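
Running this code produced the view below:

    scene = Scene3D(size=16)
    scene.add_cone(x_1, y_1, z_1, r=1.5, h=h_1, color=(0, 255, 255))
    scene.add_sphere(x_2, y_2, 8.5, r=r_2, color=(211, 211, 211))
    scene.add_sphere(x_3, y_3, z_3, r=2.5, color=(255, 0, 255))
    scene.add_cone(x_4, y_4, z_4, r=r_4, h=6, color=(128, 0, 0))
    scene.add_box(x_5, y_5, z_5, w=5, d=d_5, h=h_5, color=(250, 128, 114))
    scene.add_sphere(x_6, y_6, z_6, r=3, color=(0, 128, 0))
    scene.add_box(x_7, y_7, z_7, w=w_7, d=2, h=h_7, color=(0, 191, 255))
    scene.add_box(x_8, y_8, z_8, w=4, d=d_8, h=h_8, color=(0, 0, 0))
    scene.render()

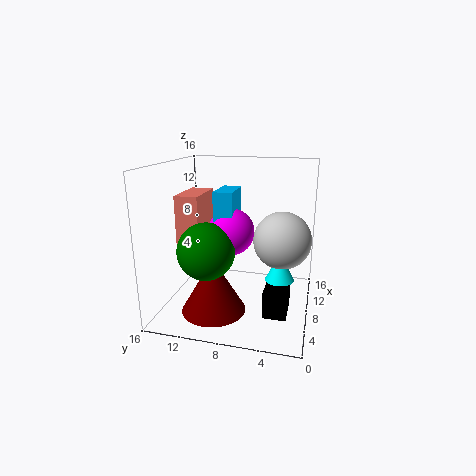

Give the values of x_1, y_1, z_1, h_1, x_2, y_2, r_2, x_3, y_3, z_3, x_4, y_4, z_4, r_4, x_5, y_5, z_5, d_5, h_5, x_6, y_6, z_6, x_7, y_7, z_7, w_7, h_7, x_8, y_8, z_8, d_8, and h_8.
x_1 = 6; y_1 = 3; z_1 = 4.5; h_1 = 3; x_2 = 7; y_2 = 3; r_2 = 3; x_3 = 7; y_3 = 8.5; z_3 = 9; x_4 = 5; y_4 = 10; z_4 = 0.5; r_4 = 3.5; x_5 = 5; y_5 = 11.5; z_5 = 7; d_5 = 2.5; h_5 = 6; x_6 = 4.5; y_6 = 10.5; z_6 = 7.5; x_7 = 5.5; y_7 = 8; z_7 = 10; w_7 = 4; h_7 = 3.5; x_8 = 4.5; y_8 = 2; z_8 = 0.5; d_8 = 2.5; h_8 = 3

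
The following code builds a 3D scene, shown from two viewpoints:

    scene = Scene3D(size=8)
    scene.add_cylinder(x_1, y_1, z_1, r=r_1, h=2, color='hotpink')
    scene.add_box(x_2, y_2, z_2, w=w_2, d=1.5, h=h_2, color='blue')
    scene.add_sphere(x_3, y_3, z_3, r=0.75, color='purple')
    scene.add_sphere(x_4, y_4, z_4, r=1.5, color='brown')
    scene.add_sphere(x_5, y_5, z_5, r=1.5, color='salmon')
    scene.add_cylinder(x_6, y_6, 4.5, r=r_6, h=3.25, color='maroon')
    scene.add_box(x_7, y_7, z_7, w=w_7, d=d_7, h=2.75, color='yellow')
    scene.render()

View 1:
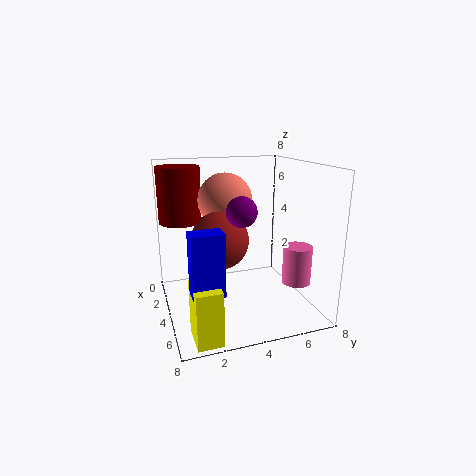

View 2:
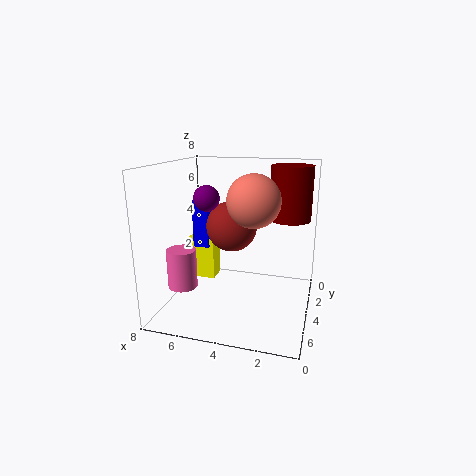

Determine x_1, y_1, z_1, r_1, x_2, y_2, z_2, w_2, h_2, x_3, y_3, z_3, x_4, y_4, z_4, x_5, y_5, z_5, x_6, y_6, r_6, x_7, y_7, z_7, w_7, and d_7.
x_1 = 6.25
y_1 = 6.5
z_1 = 2
r_1 = 0.75
x_2 = 6.5
y_2 = 0.75
z_2 = 2.5
w_2 = 1
h_2 = 3
x_3 = 6
y_3 = 3.5
z_3 = 6
x_4 = 4.75
y_4 = 2.75
z_4 = 4.25
x_5 = 3.25
y_5 = 3.5
z_5 = 6
x_6 = 1.5
y_6 = 1.25
r_6 = 1.25
x_7 = 6.25
y_7 = 0.75
z_7 = 0.25
w_7 = 1.75
d_7 = 1.25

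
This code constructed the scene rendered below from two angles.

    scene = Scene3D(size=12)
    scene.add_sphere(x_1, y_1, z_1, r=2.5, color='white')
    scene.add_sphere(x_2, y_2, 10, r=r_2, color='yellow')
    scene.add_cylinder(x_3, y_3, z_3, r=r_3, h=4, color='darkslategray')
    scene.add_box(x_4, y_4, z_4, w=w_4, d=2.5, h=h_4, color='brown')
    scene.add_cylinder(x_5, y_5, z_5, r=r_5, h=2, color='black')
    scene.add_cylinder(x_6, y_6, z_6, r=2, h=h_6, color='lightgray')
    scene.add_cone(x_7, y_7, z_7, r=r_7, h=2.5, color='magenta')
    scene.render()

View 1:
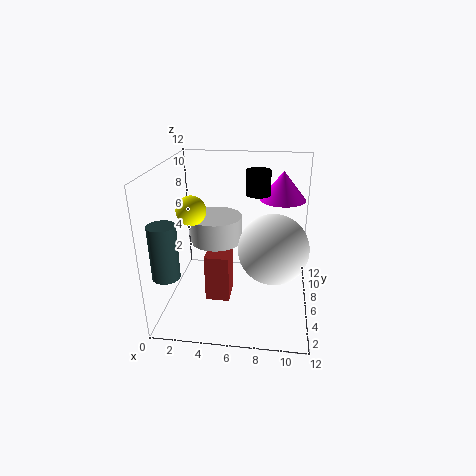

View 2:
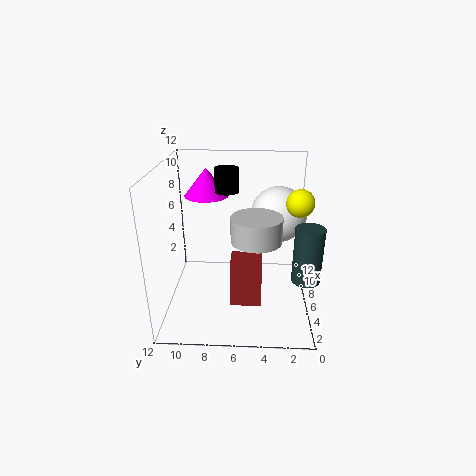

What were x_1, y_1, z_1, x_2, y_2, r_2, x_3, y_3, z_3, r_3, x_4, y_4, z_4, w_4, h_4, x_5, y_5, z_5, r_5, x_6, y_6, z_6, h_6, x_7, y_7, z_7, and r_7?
x_1 = 9
y_1 = 2.5
z_1 = 7
x_2 = 3.5
y_2 = 1.5
r_2 = 1
x_3 = 1.5
y_3 = 1
z_3 = 5
r_3 = 1
x_4 = 3.5
y_4 = 4
z_4 = 1
w_4 = 2
h_4 = 4
x_5 = 7.5
y_5 = 7
z_5 = 9.5
r_5 = 1
x_6 = 4.5
y_6 = 4.5
z_6 = 6.5
h_6 = 2
x_7 = 9.5
y_7 = 9
z_7 = 8.5
r_7 = 2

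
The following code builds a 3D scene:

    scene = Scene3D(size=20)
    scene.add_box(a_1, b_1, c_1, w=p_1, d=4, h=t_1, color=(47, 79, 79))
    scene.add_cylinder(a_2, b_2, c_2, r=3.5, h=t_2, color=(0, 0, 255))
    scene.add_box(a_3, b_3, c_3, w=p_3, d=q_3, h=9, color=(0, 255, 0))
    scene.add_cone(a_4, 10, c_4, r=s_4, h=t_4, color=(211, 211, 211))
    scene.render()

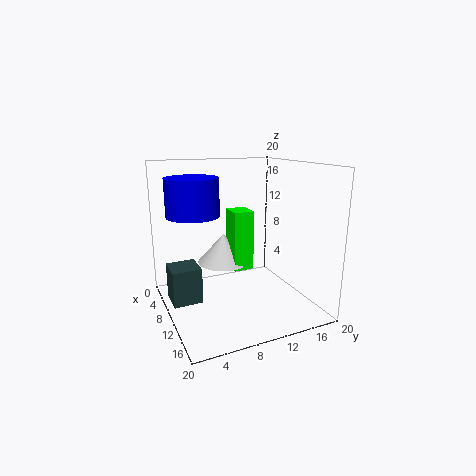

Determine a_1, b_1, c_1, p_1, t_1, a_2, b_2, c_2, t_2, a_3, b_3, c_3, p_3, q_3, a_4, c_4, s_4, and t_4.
a_1 = 6.5
b_1 = 0.5
c_1 = 1.5
p_1 = 4
t_1 = 5
a_2 = 9
b_2 = 4
c_2 = 13.5
t_2 = 5
a_3 = 4.5
b_3 = 10.5
c_3 = 4
p_3 = 3.5
q_3 = 3
a_4 = 4.5
c_4 = 4.5
s_4 = 4
t_4 = 4.5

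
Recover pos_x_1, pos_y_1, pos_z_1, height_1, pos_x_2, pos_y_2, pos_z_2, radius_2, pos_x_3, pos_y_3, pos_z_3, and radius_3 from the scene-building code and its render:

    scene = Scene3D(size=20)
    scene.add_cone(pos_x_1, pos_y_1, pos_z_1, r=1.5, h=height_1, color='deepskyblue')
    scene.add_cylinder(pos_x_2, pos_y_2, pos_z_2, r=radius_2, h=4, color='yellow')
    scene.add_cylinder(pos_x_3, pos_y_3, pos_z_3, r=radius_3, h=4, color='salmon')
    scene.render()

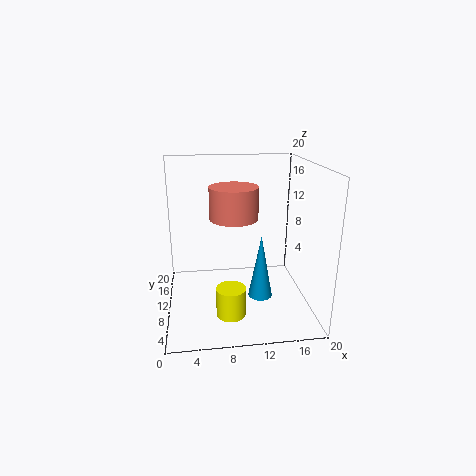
pos_x_1 = 12; pos_y_1 = 4; pos_z_1 = 4.5; height_1 = 8; pos_x_2 = 8.5; pos_y_2 = 6; pos_z_2 = 0.5; radius_2 = 2; pos_x_3 = 9; pos_y_3 = 6.5; pos_z_3 = 14; radius_3 = 3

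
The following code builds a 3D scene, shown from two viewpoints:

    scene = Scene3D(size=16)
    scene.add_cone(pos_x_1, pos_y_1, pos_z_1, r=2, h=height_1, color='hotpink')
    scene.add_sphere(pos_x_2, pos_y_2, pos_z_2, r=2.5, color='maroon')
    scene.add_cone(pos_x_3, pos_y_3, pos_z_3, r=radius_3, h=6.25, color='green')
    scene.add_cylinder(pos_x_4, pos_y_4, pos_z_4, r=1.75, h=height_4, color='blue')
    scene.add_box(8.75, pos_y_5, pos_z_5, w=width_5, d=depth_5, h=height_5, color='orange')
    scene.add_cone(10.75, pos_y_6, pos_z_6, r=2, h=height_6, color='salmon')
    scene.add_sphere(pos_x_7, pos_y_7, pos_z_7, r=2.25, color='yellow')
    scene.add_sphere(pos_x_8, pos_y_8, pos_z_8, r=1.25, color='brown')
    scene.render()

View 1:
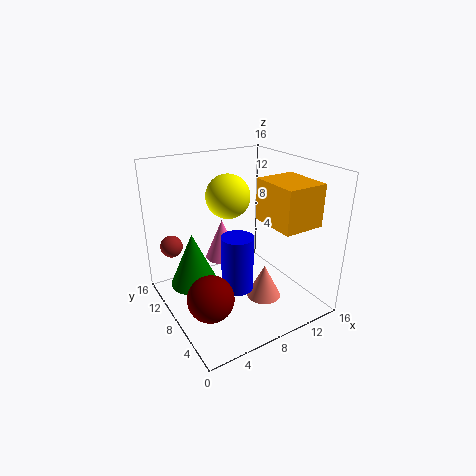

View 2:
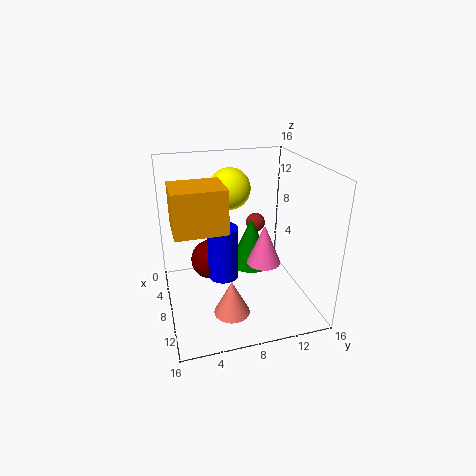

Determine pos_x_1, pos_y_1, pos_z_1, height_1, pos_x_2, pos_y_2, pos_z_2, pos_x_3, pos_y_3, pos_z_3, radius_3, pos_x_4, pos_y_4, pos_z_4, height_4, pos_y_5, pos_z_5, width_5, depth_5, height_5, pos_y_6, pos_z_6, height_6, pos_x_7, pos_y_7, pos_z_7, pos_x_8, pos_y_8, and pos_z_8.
pos_x_1 = 7.75; pos_y_1 = 11.25; pos_z_1 = 4.25; height_1 = 4.75; pos_x_2 = 3.25; pos_y_2 = 5.75; pos_z_2 = 3; pos_x_3 = 3.75; pos_y_3 = 11; pos_z_3 = 2; radius_3 = 2.75; pos_x_4 = 7; pos_y_4 = 6.5; pos_z_4 = 2.75; height_4 = 6.25; pos_y_5 = 0.75; pos_z_5 = 11; width_5 = 4.25; depth_5 = 5; height_5 = 4.25; pos_y_6 = 6.5; pos_z_6 = 0.25; height_6 = 4; pos_x_7 = 6.5; pos_y_7 = 7.5; pos_z_7 = 13.25; pos_x_8 = 1.75; pos_y_8 = 12.25; pos_z_8 = 6.75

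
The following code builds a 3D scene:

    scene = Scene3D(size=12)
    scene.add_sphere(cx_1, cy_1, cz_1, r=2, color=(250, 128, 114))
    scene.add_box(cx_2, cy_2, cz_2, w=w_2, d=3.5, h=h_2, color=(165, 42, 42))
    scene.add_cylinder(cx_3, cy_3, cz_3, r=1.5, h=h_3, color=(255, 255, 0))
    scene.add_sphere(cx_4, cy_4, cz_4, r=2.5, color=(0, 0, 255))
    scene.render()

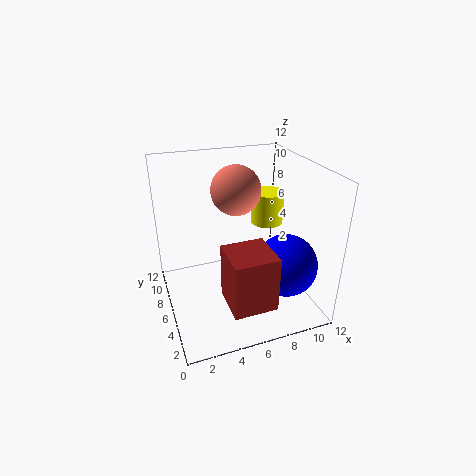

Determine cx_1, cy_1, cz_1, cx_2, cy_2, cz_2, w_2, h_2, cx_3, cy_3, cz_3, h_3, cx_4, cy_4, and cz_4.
cx_1 = 6, cy_1 = 6.5, cz_1 = 10, cx_2 = 4, cy_2 = 1, cz_2 = 2, w_2 = 3.5, h_2 = 4.5, cx_3 = 10, cy_3 = 9, cz_3 = 5.5, h_3 = 3, cx_4 = 9, cy_4 = 3, cz_4 = 4.5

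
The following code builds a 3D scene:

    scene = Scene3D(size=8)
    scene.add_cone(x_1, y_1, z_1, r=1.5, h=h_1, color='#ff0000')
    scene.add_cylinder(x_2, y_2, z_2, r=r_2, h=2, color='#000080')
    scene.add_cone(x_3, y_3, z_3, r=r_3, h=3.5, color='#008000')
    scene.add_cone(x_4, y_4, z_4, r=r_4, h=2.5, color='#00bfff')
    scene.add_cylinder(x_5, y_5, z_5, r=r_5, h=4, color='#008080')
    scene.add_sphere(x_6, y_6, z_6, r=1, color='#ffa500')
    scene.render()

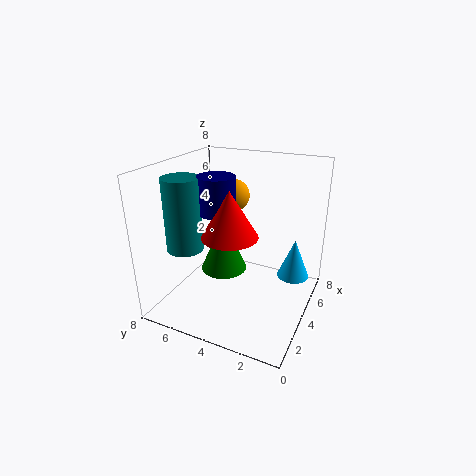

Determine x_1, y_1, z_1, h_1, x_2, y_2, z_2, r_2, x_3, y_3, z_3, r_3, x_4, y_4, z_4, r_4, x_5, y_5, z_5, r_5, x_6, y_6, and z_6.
x_1 = 3; y_1 = 4; z_1 = 4.5; h_1 = 2.5; x_2 = 3.5; y_2 = 5; z_2 = 5.5; r_2 = 1; x_3 = 6; y_3 = 6; z_3 = 0.5; r_3 = 1.5; x_4 = 7; y_4 = 1.5; z_4 = 0.5; r_4 = 1; x_5 = 2.5; y_5 = 6.5; z_5 = 3.5; r_5 = 1; x_6 = 6.5; y_6 = 5.5; z_6 = 5.5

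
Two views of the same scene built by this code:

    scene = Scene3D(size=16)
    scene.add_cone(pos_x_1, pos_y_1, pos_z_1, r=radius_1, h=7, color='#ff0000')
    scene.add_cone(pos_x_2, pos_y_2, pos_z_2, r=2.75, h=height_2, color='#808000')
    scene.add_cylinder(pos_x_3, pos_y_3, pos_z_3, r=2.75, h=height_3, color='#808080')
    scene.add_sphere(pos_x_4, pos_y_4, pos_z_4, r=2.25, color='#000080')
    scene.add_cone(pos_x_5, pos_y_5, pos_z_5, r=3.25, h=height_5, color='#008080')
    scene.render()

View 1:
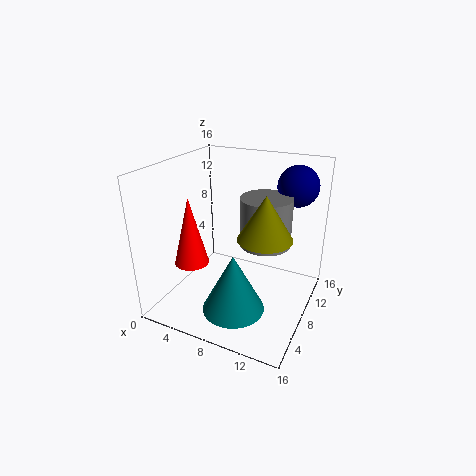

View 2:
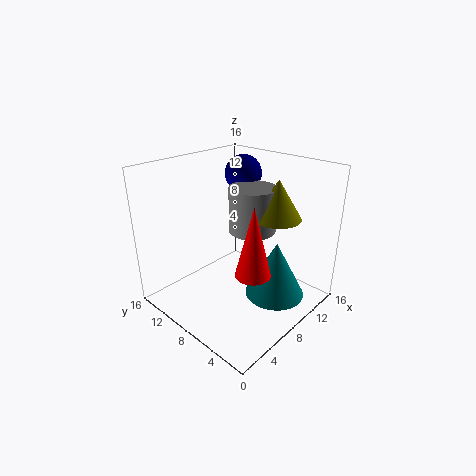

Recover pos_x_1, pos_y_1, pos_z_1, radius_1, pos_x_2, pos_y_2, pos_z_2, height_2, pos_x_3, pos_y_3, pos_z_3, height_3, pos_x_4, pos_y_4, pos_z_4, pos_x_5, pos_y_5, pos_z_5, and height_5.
pos_x_1 = 5
pos_y_1 = 3.25
pos_z_1 = 6.75
radius_1 = 1.75
pos_x_2 = 12
pos_y_2 = 5.75
pos_z_2 = 9.75
height_2 = 4.5
pos_x_3 = 11
pos_y_3 = 8.5
pos_z_3 = 7.75
height_3 = 5.25
pos_x_4 = 13.25
pos_y_4 = 12
pos_z_4 = 13.5
pos_x_5 = 9.5
pos_y_5 = 3.75
pos_z_5 = 2
height_5 = 6.25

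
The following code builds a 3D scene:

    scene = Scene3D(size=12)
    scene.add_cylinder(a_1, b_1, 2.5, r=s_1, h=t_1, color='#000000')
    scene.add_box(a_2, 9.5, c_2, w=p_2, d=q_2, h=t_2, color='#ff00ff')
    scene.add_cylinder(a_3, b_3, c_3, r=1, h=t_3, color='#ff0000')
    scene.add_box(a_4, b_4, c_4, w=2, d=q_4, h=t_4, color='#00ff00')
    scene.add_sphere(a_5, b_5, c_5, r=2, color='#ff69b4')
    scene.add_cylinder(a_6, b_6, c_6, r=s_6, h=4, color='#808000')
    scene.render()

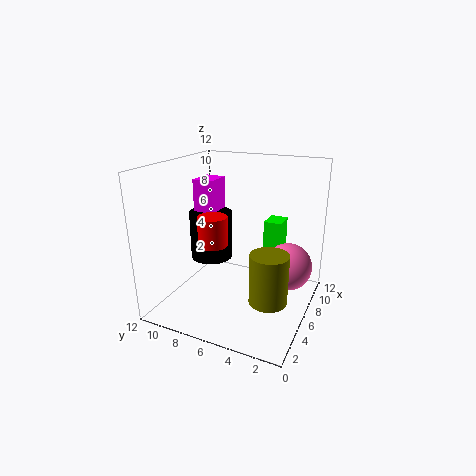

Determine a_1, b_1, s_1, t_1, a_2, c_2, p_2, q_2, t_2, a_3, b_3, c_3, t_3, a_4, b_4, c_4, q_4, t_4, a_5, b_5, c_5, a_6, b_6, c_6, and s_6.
a_1 = 8.5
b_1 = 10
s_1 = 2
t_1 = 4.5
a_2 = 8
c_2 = 5
p_2 = 2.5
q_2 = 2
t_2 = 5
a_3 = 1
b_3 = 5.5
c_3 = 7.5
t_3 = 2
a_4 = 8
b_4 = 3
c_4 = 3.5
q_4 = 1.5
t_4 = 3.5
a_5 = 7.5
b_5 = 2
c_5 = 3.5
a_6 = 4
b_6 = 2.5
c_6 = 2
s_6 = 1.5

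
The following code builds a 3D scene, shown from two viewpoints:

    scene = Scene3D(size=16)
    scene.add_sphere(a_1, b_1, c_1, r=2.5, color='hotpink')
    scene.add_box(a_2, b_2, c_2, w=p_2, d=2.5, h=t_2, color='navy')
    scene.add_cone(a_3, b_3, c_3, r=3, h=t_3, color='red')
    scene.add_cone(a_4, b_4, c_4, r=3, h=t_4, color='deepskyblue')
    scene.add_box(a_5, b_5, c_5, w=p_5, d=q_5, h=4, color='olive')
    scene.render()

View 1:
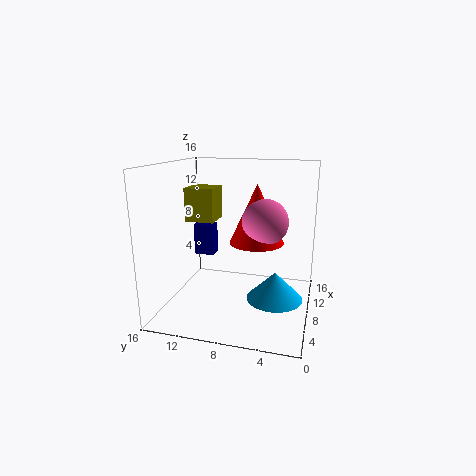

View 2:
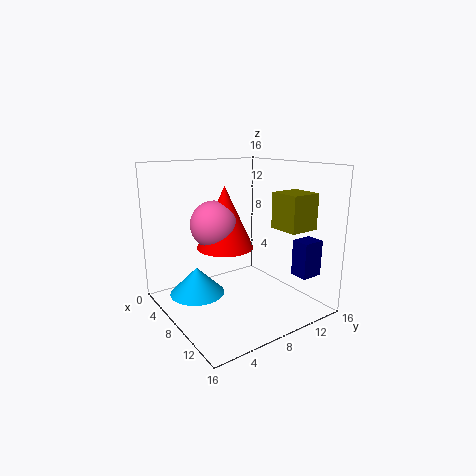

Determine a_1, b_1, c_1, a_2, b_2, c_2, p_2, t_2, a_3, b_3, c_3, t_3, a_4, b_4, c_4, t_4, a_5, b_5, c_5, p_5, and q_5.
a_1 = 8
b_1 = 5
c_1 = 10
a_2 = 12
b_2 = 12.5
c_2 = 4
p_2 = 2
t_2 = 4
a_3 = 8.5
b_3 = 6
c_3 = 7.5
t_3 = 6.5
a_4 = 6.5
b_4 = 3.5
c_4 = 2
t_4 = 3
a_5 = 9.5
b_5 = 11.5
c_5 = 9
p_5 = 3.5
q_5 = 3.5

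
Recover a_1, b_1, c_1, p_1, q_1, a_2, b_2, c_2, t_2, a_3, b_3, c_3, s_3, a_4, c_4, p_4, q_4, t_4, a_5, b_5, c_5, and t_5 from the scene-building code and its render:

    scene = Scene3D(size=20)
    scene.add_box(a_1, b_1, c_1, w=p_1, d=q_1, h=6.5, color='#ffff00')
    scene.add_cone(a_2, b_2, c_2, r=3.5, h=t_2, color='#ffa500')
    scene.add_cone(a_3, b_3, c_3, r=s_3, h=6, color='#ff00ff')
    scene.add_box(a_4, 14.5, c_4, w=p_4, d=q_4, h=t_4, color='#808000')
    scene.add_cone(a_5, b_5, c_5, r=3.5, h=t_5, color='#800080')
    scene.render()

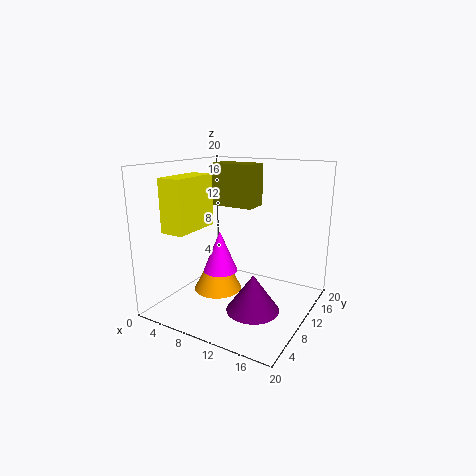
a_1 = 5; b_1 = 0.5; c_1 = 12.5; p_1 = 3; q_1 = 6.5; a_2 = 6.5; b_2 = 10; c_2 = 1.5; t_2 = 7; a_3 = 7; b_3 = 10; c_3 = 4.5; s_3 = 2.5; a_4 = 2.5; c_4 = 13; p_4 = 7; q_4 = 4; t_4 = 6.5; a_5 = 14; b_5 = 7; c_5 = 1.5; t_5 = 5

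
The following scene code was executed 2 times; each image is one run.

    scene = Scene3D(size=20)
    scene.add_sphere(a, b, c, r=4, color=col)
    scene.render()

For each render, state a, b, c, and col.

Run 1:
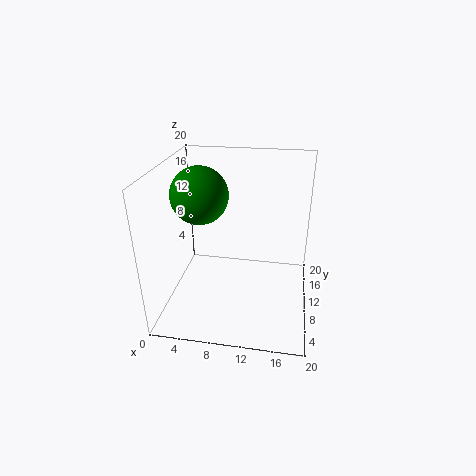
a = 4.5; b = 11; c = 15.5; col = 'green'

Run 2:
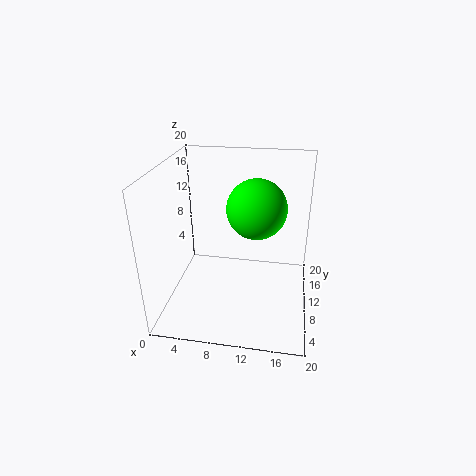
a = 12.5; b = 10; c = 14.5; col = 'lime'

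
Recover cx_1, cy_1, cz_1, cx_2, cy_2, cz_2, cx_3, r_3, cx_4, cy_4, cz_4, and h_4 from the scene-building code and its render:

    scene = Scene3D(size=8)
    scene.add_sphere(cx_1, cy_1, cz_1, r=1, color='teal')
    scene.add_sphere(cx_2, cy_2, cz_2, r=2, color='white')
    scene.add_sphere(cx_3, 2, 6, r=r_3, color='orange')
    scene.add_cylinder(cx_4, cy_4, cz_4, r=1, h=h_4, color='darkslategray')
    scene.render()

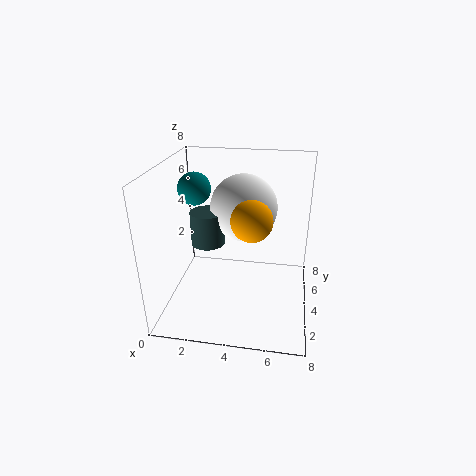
cx_1 = 1
cy_1 = 6
cz_1 = 6
cx_2 = 4
cy_2 = 6
cz_2 = 5
cx_3 = 5
r_3 = 1
cx_4 = 2
cy_4 = 5
cz_4 = 3
h_4 = 2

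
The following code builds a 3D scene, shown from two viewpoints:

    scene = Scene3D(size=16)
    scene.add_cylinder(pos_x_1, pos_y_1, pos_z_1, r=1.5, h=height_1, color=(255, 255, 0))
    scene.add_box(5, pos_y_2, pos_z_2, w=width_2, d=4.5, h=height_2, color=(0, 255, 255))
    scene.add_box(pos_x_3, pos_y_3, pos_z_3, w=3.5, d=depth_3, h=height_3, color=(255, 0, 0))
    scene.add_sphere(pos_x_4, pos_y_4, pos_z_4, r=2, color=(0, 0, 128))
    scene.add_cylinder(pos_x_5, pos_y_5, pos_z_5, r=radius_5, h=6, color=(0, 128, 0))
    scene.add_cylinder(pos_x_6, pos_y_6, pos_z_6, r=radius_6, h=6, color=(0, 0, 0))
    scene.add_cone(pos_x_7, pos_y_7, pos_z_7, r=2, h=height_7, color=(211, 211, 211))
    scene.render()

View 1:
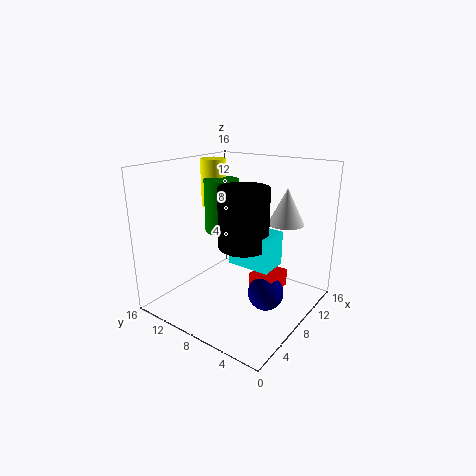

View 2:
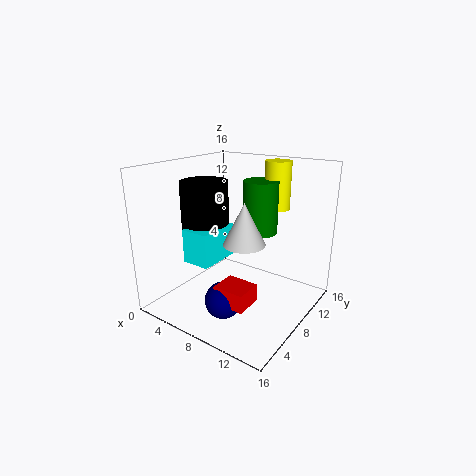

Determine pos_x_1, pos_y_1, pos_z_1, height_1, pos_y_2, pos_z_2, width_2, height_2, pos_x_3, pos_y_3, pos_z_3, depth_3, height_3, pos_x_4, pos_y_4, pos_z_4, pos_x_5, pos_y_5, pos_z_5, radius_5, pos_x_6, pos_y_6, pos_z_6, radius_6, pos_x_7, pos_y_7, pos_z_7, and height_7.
pos_x_1 = 10; pos_y_1 = 13; pos_z_1 = 10.5; height_1 = 5.5; pos_y_2 = 2.5; pos_z_2 = 6.5; width_2 = 3; height_2 = 3.5; pos_x_3 = 8; pos_y_3 = 3.5; pos_z_3 = 2; depth_3 = 3; height_3 = 2; pos_x_4 = 8.5; pos_y_4 = 4.5; pos_z_4 = 2; pos_x_5 = 9; pos_y_5 = 11; pos_z_5 = 8; radius_5 = 2; pos_x_6 = 5.5; pos_y_6 = 5.5; pos_z_6 = 8.5; radius_6 = 2.5; pos_x_7 = 11.5; pos_y_7 = 4; pos_z_7 = 9.5; height_7 = 4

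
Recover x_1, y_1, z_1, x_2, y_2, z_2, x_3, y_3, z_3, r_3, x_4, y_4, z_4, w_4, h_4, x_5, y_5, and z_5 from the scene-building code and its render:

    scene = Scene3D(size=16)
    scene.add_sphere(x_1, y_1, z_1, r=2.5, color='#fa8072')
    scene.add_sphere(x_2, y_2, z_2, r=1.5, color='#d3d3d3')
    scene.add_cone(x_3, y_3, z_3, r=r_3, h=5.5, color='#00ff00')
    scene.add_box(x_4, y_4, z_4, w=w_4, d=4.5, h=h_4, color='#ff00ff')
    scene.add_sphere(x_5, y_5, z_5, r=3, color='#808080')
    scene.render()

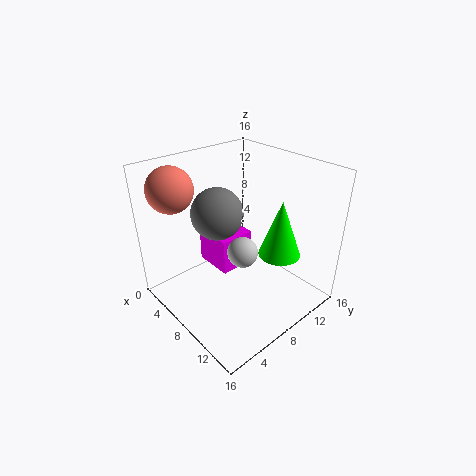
x_1 = 3
y_1 = 3
z_1 = 13.5
x_2 = 11.5
y_2 = 5.5
z_2 = 9
x_3 = 14
y_3 = 8
z_3 = 9
r_3 = 2
x_4 = 0.5
y_4 = 8
z_4 = 1.5
w_4 = 5
h_4 = 4.5
x_5 = 5
y_5 = 7.5
z_5 = 10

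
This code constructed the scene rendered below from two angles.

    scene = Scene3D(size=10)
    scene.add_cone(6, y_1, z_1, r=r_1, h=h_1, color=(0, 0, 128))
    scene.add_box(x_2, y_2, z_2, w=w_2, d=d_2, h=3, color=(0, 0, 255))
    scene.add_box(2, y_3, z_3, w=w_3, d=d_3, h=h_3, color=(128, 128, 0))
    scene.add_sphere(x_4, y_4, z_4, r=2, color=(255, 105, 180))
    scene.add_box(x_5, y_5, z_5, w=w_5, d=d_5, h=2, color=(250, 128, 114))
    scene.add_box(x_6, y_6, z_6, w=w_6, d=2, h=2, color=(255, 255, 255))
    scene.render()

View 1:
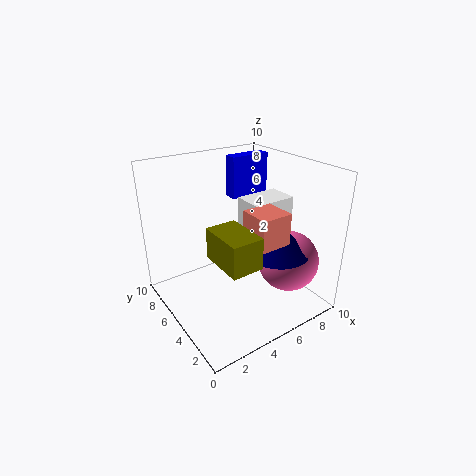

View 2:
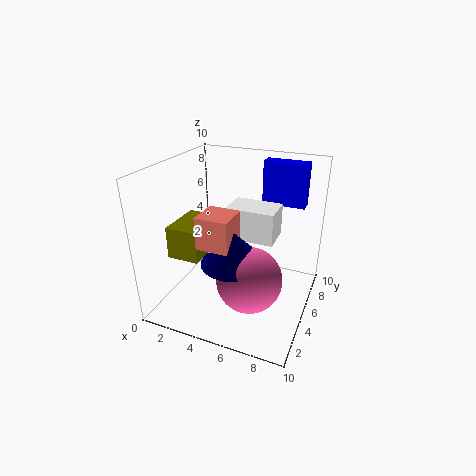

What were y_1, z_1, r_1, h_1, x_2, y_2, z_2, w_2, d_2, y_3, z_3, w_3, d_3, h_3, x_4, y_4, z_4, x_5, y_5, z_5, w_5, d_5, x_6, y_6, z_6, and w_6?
y_1 = 2
z_1 = 5
r_1 = 2
h_1 = 2
x_2 = 6
y_2 = 7
z_2 = 7
w_2 = 3
d_2 = 1
y_3 = 1
z_3 = 5
w_3 = 2
d_3 = 3
h_3 = 2
x_4 = 7
y_4 = 2
z_4 = 4
x_5 = 4
y_5 = 1
z_5 = 6
w_5 = 2
d_5 = 2
x_6 = 5
y_6 = 3
z_6 = 6
w_6 = 3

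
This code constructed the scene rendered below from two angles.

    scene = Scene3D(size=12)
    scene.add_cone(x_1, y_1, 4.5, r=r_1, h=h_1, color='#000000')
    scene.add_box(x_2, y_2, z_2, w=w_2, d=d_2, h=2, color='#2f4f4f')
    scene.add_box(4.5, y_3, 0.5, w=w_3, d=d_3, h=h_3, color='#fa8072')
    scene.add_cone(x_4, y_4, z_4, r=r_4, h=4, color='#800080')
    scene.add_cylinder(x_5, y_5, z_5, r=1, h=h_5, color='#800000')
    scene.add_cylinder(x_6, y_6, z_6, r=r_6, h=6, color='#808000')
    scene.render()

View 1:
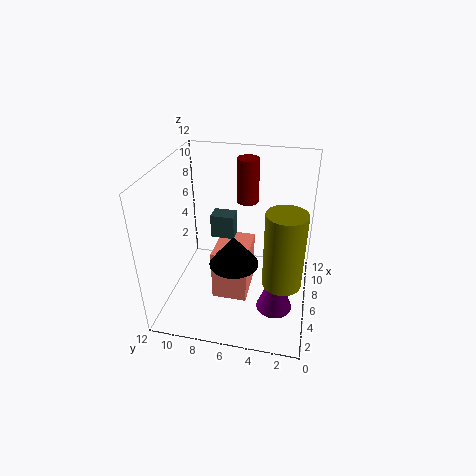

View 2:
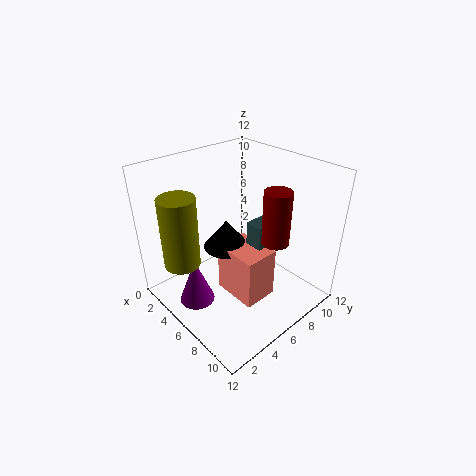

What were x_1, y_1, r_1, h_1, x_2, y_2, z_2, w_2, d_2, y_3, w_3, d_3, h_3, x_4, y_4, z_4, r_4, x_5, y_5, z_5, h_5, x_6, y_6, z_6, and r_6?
x_1 = 4.5; y_1 = 6; r_1 = 2; h_1 = 2.5; x_2 = 6.5; y_2 = 6.5; z_2 = 5.5; w_2 = 1.5; d_2 = 2; y_3 = 5; w_3 = 4; d_3 = 3; h_3 = 4.5; x_4 = 4.5; y_4 = 2.5; z_4 = 0.5; r_4 = 1.5; x_5 = 10; y_5 = 6; z_5 = 7.5; h_5 = 4; x_6 = 3.5; y_6 = 2; z_6 = 4; r_6 = 1.5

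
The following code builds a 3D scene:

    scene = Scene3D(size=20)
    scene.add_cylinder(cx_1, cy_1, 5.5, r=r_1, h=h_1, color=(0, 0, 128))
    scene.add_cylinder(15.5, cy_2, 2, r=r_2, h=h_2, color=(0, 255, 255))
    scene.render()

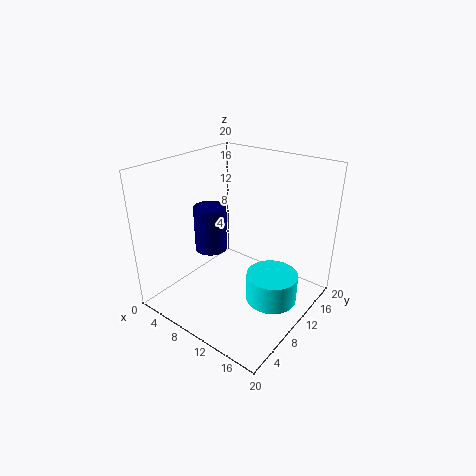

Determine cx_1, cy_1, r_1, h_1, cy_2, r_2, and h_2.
cx_1 = 3.5, cy_1 = 11.5, r_1 = 2.5, h_1 = 7, cy_2 = 10.5, r_2 = 3.5, h_2 = 4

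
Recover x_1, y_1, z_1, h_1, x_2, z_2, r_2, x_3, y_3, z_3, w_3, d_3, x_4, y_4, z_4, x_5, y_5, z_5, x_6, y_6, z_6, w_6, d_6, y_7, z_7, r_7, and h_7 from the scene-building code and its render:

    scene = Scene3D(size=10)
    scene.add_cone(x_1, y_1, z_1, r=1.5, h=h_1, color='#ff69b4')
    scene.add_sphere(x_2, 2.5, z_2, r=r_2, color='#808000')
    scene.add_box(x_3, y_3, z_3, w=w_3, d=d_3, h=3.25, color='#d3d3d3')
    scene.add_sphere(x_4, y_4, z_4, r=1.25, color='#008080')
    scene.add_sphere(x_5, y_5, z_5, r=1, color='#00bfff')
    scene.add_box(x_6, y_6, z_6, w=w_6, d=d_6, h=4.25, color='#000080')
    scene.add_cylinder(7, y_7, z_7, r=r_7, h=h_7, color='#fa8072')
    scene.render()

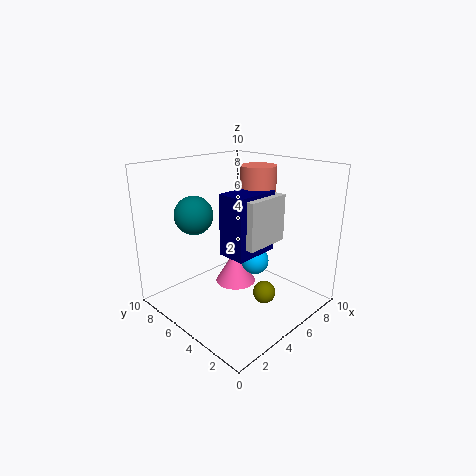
x_1 = 5.75; y_1 = 6; z_1 = 1; h_1 = 2.5; x_2 = 5; z_2 = 1.75; r_2 = 0.75; x_3 = 4.25; y_3 = 3; z_3 = 4.75; w_3 = 3.25; d_3 = 2.25; x_4 = 2.25; y_4 = 6.25; z_4 = 7; x_5 = 6.25; y_5 = 4.5; z_5 = 3; x_6 = 3.75; y_6 = 3.5; z_6 = 4; w_6 = 3.25; d_6 = 2; y_7 = 5; z_7 = 4.75; r_7 = 1.25; h_7 = 5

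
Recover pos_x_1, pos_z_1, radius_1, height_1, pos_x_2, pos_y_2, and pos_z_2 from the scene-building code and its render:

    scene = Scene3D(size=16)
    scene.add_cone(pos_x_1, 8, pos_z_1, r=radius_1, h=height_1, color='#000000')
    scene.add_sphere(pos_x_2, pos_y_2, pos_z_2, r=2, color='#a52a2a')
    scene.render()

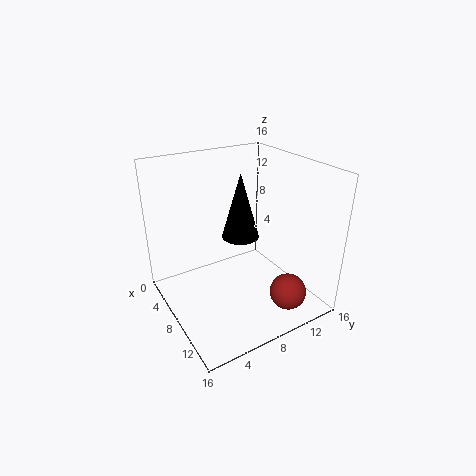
pos_x_1 = 8.5
pos_z_1 = 8.5
radius_1 = 2
height_1 = 7
pos_x_2 = 13
pos_y_2 = 11.5
pos_z_2 = 2.5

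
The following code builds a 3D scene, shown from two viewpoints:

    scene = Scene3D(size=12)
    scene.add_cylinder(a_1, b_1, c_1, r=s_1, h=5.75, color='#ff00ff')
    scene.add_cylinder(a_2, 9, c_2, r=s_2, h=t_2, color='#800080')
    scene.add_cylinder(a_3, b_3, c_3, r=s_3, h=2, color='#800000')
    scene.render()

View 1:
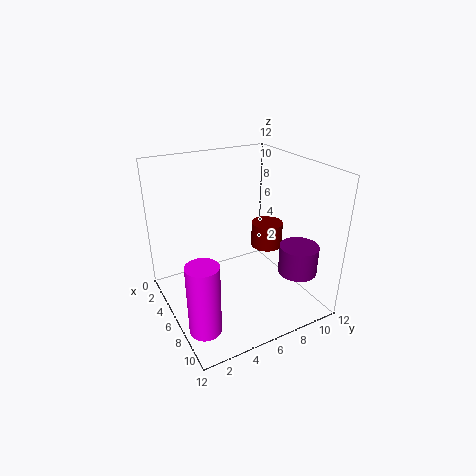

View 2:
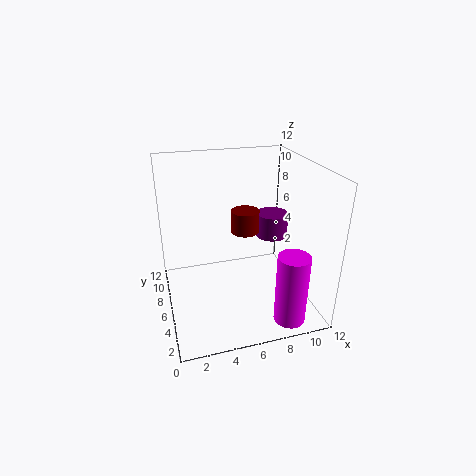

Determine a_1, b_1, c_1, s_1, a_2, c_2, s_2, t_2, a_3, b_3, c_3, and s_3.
a_1 = 9
b_1 = 1.5
c_1 = 0.5
s_1 = 1.25
a_2 = 10.25
c_2 = 4.25
s_2 = 1.5
t_2 = 2.25
a_3 = 7.25
b_3 = 8
c_3 = 5.5
s_3 = 1.25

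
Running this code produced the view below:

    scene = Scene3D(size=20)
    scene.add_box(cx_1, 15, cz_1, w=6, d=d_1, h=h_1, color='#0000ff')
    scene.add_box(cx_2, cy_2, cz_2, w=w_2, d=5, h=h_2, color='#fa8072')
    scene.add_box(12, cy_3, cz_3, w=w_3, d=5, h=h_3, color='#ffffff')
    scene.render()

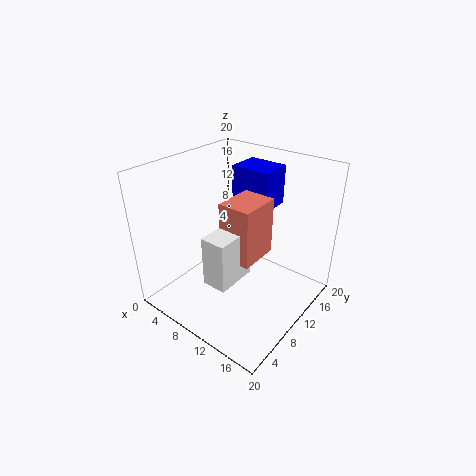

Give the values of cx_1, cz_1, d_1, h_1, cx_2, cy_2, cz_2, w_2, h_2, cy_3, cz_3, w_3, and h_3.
cx_1 = 5
cz_1 = 12
d_1 = 5
h_1 = 6
cx_2 = 12
cy_2 = 4
cz_2 = 11
w_2 = 4
h_2 = 7
cy_3 = 1
cz_3 = 9
w_3 = 3
h_3 = 6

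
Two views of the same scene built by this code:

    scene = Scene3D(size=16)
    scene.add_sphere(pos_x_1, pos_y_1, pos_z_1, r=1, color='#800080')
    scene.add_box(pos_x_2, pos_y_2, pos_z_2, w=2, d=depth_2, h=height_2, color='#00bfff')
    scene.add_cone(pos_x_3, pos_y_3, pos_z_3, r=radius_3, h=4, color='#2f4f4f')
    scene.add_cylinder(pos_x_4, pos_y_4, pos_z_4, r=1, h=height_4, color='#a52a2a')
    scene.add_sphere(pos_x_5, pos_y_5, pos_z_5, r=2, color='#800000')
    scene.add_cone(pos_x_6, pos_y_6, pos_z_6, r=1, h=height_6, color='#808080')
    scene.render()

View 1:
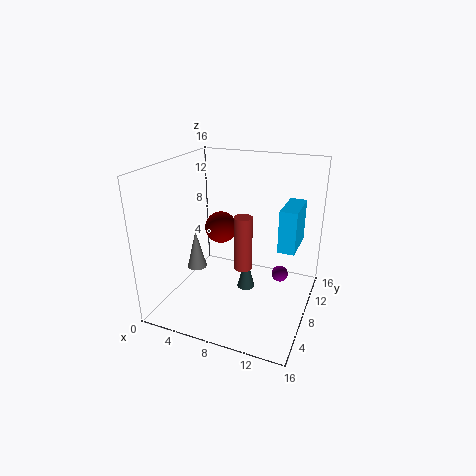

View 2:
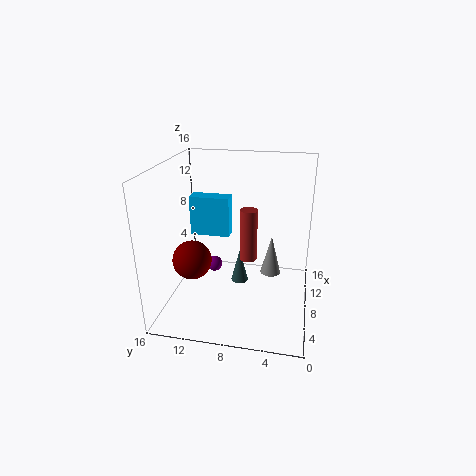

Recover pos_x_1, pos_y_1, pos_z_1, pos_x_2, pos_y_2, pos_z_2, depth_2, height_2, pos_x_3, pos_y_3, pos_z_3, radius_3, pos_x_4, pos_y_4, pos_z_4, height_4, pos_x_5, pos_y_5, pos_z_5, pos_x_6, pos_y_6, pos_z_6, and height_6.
pos_x_1 = 12, pos_y_1 = 12, pos_z_1 = 2, pos_x_2 = 12, pos_y_2 = 10, pos_z_2 = 6, depth_2 = 5, height_2 = 5, pos_x_3 = 9, pos_y_3 = 8, pos_z_3 = 2, radius_3 = 1, pos_x_4 = 9, pos_y_4 = 7, pos_z_4 = 5, height_4 = 6, pos_x_5 = 4, pos_y_5 = 12, pos_z_5 = 7, pos_x_6 = 5, pos_y_6 = 4, pos_z_6 = 6, height_6 = 4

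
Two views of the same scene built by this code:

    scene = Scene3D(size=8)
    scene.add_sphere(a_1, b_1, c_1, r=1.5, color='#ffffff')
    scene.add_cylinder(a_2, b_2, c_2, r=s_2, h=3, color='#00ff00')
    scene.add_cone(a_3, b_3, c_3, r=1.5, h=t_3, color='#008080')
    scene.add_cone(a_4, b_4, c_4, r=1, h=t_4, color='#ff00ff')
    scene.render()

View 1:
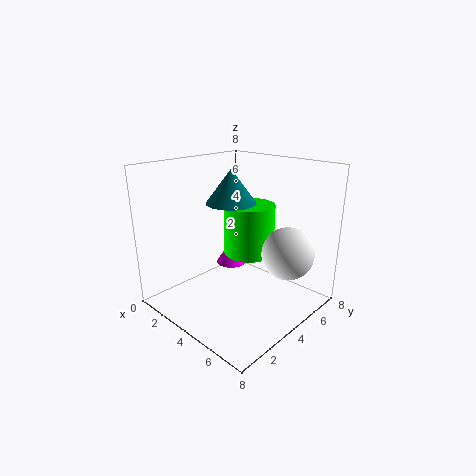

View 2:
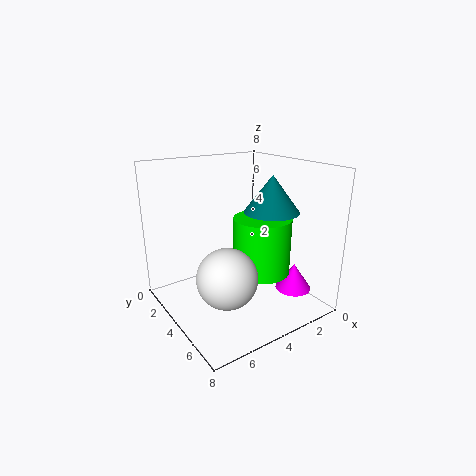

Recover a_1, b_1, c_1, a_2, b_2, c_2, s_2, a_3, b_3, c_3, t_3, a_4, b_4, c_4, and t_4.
a_1 = 6, b_1 = 6, c_1 = 3, a_2 = 3.5, b_2 = 5.5, c_2 = 2.5, s_2 = 1.5, a_3 = 2.5, b_3 = 5, c_3 = 5.5, t_3 = 2, a_4 = 1.5, b_4 = 6, c_4 = 1, t_4 = 1.5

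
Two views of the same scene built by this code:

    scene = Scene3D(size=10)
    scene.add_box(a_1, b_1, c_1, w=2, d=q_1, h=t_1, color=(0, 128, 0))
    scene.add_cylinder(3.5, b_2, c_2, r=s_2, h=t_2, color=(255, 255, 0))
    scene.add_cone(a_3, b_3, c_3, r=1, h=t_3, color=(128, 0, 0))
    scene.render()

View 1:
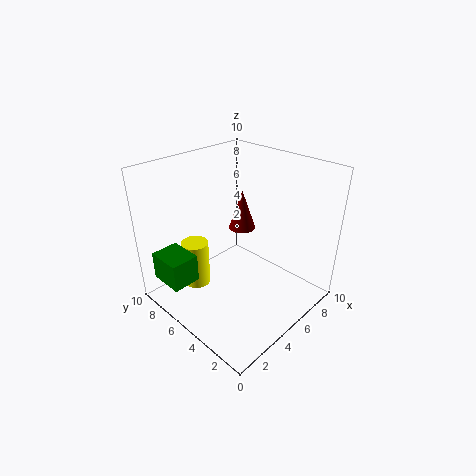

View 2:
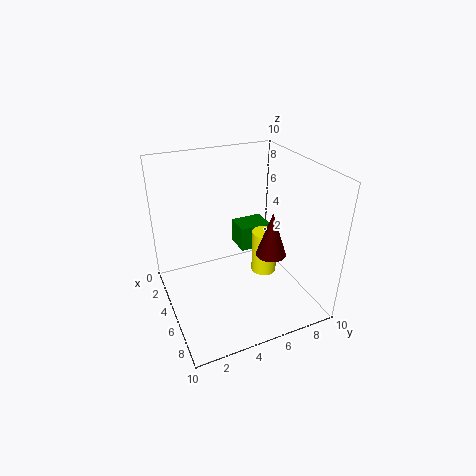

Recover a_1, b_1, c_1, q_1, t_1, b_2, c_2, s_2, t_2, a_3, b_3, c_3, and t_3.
a_1 = 0.5, b_1 = 6.5, c_1 = 2, q_1 = 2.5, t_1 = 2, b_2 = 8, c_2 = 0.5, s_2 = 1, t_2 = 3.5, a_3 = 7, b_3 = 6.5, c_3 = 4.5, t_3 = 3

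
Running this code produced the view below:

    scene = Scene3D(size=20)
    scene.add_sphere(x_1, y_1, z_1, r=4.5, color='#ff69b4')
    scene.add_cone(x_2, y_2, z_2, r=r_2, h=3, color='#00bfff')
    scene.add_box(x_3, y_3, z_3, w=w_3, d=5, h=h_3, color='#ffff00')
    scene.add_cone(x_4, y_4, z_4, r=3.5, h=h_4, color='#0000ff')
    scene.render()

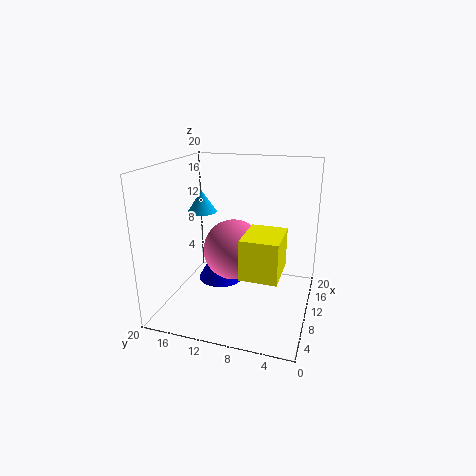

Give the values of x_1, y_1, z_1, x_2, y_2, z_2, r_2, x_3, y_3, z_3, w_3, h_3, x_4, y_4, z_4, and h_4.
x_1 = 12.5, y_1 = 11.5, z_1 = 7, x_2 = 9.5, y_2 = 15, z_2 = 13.5, r_2 = 2, x_3 = 5.5, y_3 = 3.5, z_3 = 6, w_3 = 6.5, h_3 = 5.5, x_4 = 13.5, y_4 = 14, z_4 = 1.5, h_4 = 6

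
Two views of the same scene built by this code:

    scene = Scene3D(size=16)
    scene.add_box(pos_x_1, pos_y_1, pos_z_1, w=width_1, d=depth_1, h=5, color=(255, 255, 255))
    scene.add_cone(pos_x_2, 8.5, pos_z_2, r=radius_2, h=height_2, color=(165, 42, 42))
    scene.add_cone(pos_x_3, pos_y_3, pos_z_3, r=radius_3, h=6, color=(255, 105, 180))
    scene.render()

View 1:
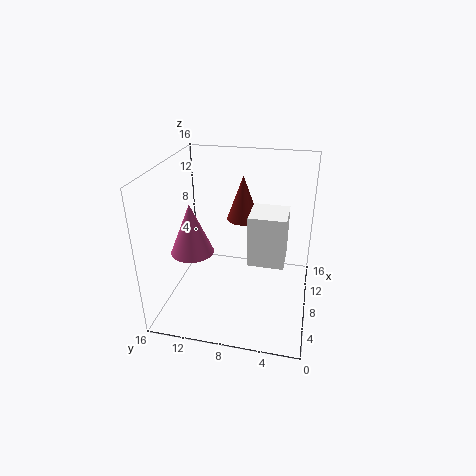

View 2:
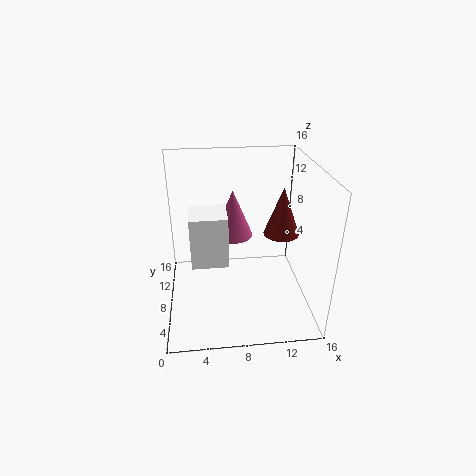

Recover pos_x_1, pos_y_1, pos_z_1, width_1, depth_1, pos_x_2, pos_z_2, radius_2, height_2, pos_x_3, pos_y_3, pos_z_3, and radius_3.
pos_x_1 = 3
pos_y_1 = 2.5
pos_z_1 = 8
width_1 = 3.5
depth_1 = 3.5
pos_x_2 = 13
pos_z_2 = 8
radius_2 = 2
height_2 = 5.5
pos_x_3 = 8
pos_y_3 = 13.5
pos_z_3 = 5.5
radius_3 = 2.5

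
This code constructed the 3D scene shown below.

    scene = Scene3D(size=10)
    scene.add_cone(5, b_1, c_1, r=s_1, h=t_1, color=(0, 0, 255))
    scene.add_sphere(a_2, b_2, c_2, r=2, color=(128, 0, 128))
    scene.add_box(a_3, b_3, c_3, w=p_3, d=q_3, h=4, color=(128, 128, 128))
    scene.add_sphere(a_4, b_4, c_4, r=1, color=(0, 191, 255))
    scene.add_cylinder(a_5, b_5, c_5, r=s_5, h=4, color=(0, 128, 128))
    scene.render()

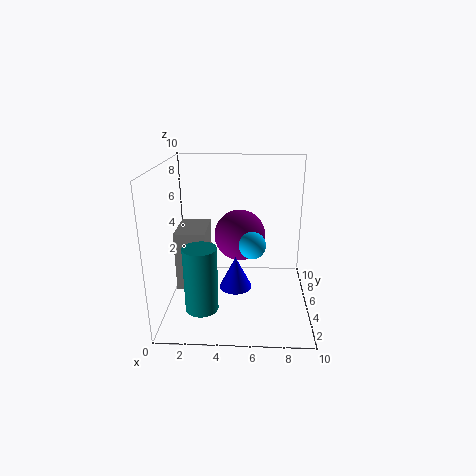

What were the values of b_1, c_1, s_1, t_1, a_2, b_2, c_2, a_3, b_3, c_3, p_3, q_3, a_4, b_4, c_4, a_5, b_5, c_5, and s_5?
b_1 = 2; c_1 = 3; s_1 = 1; t_1 = 2; a_2 = 5; b_2 = 8; c_2 = 4; a_3 = 1; b_3 = 3; c_3 = 2; p_3 = 2; q_3 = 3; a_4 = 6; b_4 = 6; c_4 = 4; a_5 = 3; b_5 = 1; c_5 = 2; s_5 = 1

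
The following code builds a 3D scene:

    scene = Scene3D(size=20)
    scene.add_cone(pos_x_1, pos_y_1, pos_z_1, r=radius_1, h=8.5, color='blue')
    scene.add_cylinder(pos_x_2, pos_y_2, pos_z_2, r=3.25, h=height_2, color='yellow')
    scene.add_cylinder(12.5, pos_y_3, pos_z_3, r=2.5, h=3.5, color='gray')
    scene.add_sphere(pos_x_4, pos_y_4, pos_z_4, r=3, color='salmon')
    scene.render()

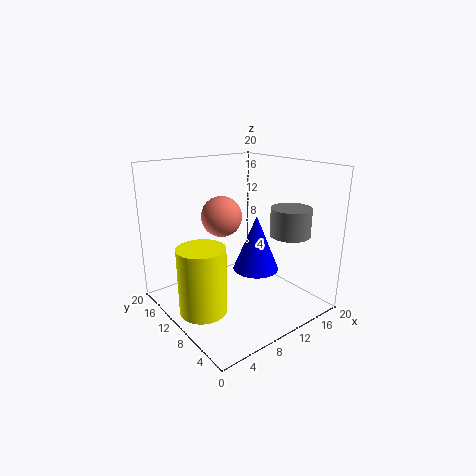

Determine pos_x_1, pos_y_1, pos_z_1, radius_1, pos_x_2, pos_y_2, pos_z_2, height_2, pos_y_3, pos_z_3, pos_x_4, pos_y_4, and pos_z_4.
pos_x_1 = 14.5
pos_y_1 = 11.25
pos_z_1 = 3.5
radius_1 = 3.5
pos_x_2 = 4
pos_y_2 = 10
pos_z_2 = 0.75
height_2 = 9.25
pos_y_3 = 2.75
pos_z_3 = 12
pos_x_4 = 10.25
pos_y_4 = 14.25
pos_z_4 = 12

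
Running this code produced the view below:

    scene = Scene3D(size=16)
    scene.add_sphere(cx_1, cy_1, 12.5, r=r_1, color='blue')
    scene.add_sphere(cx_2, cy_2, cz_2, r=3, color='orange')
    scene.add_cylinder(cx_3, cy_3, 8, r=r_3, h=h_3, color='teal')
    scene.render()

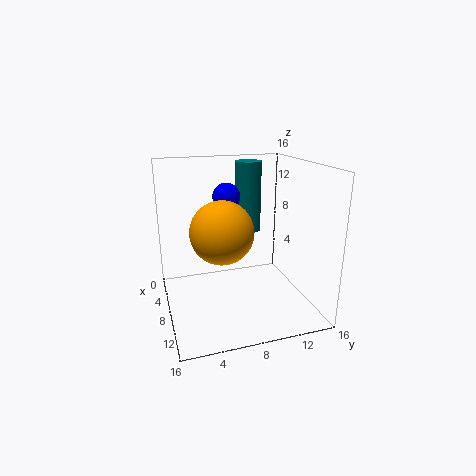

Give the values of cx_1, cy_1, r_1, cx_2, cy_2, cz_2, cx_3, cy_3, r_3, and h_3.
cx_1 = 7; cy_1 = 7; r_1 = 1.5; cx_2 = 12.5; cy_2 = 5; cz_2 = 10.5; cx_3 = 5.5; cy_3 = 10; r_3 = 1.5; h_3 = 8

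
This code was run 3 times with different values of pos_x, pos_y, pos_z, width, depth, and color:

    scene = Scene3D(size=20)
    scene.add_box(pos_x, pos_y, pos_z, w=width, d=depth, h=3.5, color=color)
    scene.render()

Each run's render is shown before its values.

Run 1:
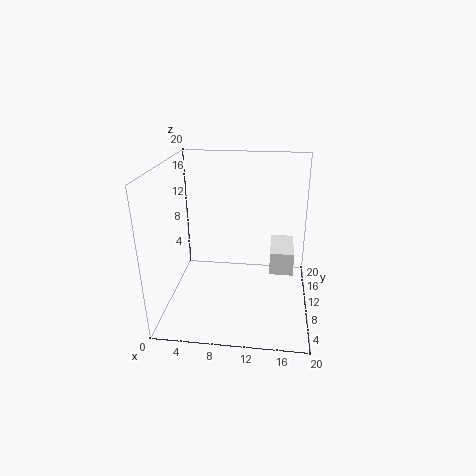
pos_x = 14.5, pos_y = 11.5, pos_z = 3.5, width = 3.5, depth = 6.5, color = 'white'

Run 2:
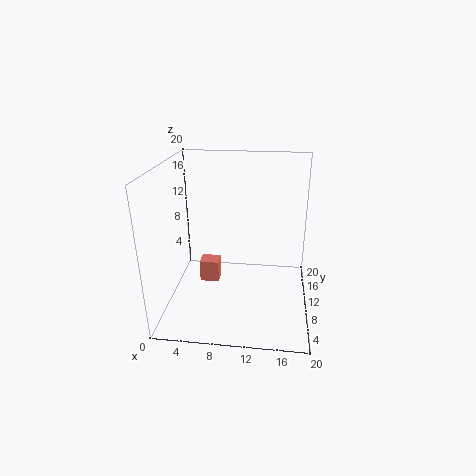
pos_x = 3.5, pos_y = 13, pos_z = 0.5, width = 3, depth = 2.5, color = 'salmon'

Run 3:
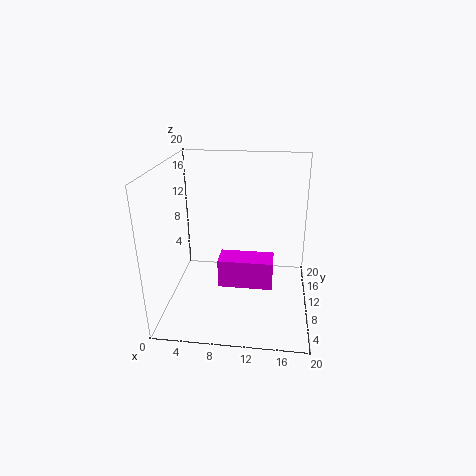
pos_x = 8.5, pos_y = 2.5, pos_z = 7, width = 6.5, depth = 3, color = 'magenta'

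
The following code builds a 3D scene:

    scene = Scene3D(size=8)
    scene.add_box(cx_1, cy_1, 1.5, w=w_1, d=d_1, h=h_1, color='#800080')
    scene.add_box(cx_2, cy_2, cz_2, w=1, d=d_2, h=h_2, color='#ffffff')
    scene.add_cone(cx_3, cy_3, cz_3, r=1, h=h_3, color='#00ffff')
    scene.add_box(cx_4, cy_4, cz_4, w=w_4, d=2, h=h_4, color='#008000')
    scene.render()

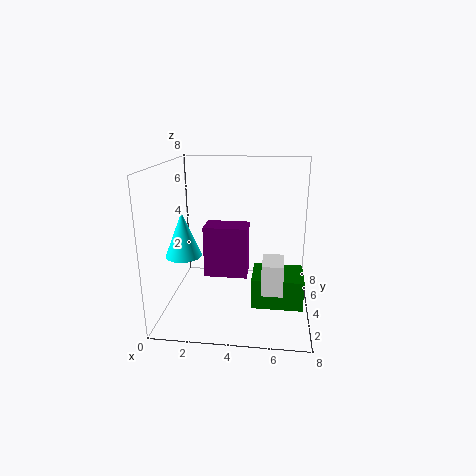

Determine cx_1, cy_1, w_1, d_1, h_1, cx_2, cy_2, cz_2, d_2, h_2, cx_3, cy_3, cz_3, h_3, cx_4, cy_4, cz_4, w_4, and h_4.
cx_1 = 2
cy_1 = 4
w_1 = 2.5
d_1 = 1.5
h_1 = 3
cx_2 = 5.5
cy_2 = 0.5
cz_2 = 2.5
d_2 = 1.5
h_2 = 1.5
cx_3 = 1
cy_3 = 3.5
cz_3 = 3
h_3 = 2.5
cx_4 = 5
cy_4 = 1
cz_4 = 1.5
w_4 = 2.5
h_4 = 1.5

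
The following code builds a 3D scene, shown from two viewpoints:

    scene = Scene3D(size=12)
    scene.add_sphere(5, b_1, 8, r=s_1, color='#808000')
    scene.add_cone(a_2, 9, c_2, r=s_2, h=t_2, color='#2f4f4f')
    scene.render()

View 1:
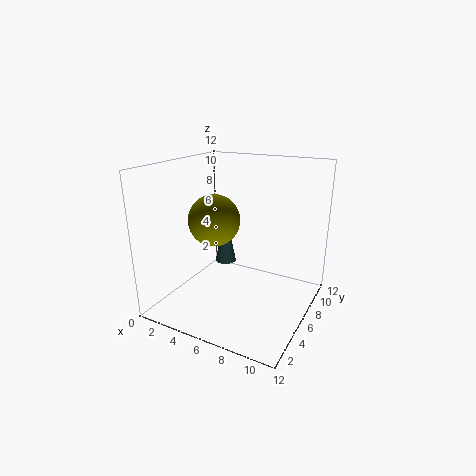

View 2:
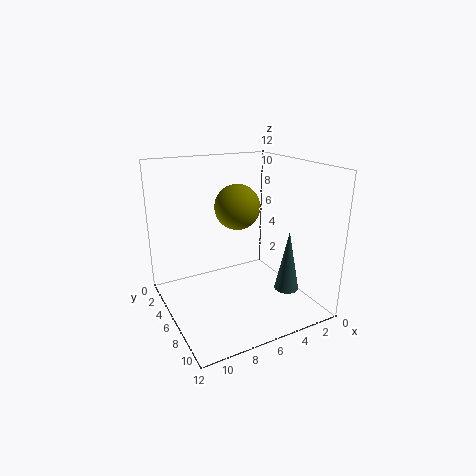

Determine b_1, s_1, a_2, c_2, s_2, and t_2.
b_1 = 4; s_1 = 2; a_2 = 3; c_2 = 2; s_2 = 1; t_2 = 5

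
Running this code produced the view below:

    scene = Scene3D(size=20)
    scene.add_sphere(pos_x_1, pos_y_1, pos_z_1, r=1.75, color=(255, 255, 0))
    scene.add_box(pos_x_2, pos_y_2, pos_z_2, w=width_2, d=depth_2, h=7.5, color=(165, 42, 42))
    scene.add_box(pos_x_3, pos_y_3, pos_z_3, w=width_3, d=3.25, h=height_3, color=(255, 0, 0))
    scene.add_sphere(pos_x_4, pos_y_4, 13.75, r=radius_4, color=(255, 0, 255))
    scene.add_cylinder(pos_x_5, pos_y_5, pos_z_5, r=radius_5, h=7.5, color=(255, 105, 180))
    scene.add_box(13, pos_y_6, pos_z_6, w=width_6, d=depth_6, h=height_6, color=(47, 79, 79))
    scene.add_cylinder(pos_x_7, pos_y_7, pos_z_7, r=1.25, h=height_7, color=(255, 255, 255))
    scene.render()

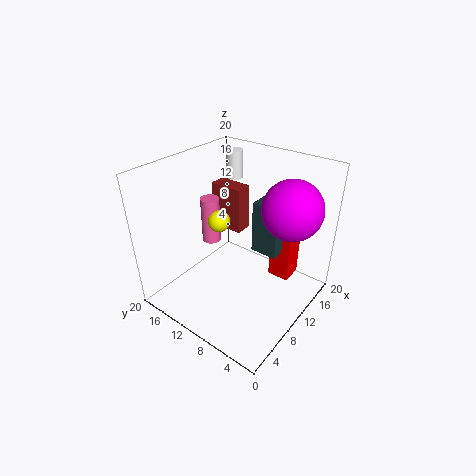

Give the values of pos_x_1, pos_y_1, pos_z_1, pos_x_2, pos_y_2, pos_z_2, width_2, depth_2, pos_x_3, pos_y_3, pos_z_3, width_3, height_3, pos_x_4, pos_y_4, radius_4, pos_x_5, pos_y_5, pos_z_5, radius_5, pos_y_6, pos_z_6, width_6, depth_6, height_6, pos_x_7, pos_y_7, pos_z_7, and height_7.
pos_x_1 = 13.25; pos_y_1 = 16.25; pos_z_1 = 9; pos_x_2 = 15.75; pos_y_2 = 14.25; pos_z_2 = 6.25; width_2 = 2.75; depth_2 = 5.5; pos_x_3 = 15; pos_y_3 = 4.5; pos_z_3 = 1.75; width_3 = 3.25; height_3 = 8.75; pos_x_4 = 15.25; pos_y_4 = 4.75; radius_4 = 4.25; pos_x_5 = 13.5; pos_y_5 = 18.25; pos_z_5 = 4.75; radius_5 = 1.5; pos_y_6 = 5.75; pos_z_6 = 6.5; width_6 = 4.25; depth_6 = 4; height_6 = 7.75; pos_x_7 = 17; pos_y_7 = 16; pos_z_7 = 15.25; height_7 = 4.25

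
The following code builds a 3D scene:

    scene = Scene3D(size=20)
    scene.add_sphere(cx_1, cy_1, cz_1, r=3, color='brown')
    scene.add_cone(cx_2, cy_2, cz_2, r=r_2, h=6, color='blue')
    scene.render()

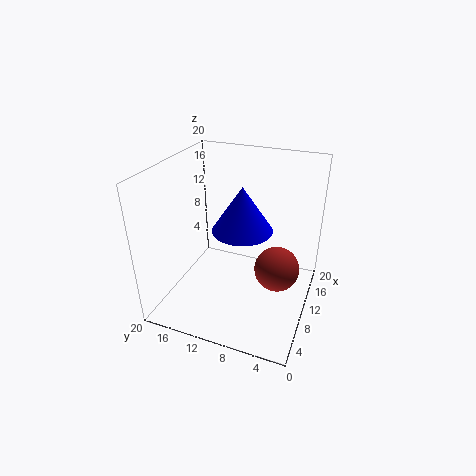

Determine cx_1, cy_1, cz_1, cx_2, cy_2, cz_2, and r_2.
cx_1 = 9
cy_1 = 4
cz_1 = 7
cx_2 = 9
cy_2 = 9
cz_2 = 12
r_2 = 4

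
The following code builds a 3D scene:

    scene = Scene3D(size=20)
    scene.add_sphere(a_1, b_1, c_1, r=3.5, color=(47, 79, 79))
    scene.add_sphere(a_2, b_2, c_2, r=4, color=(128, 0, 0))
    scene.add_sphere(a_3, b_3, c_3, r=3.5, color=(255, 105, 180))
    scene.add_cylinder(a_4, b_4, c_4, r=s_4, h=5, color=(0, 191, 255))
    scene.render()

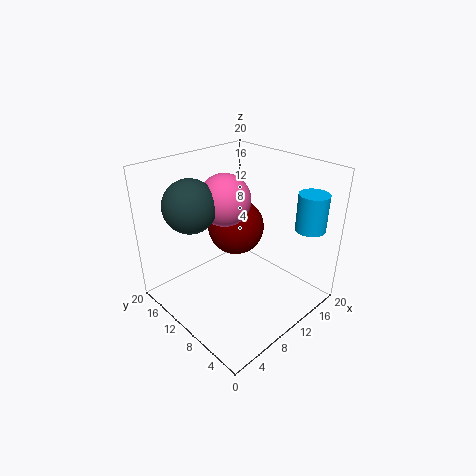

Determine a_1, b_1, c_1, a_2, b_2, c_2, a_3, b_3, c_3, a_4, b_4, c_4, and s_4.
a_1 = 4.5, b_1 = 13, c_1 = 15.5, a_2 = 11.5, b_2 = 12, c_2 = 10.5, a_3 = 9, b_3 = 11.5, c_3 = 15.5, a_4 = 16, b_4 = 2.5, c_4 = 12, s_4 = 2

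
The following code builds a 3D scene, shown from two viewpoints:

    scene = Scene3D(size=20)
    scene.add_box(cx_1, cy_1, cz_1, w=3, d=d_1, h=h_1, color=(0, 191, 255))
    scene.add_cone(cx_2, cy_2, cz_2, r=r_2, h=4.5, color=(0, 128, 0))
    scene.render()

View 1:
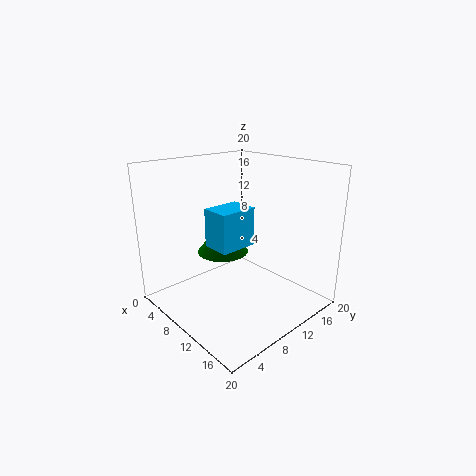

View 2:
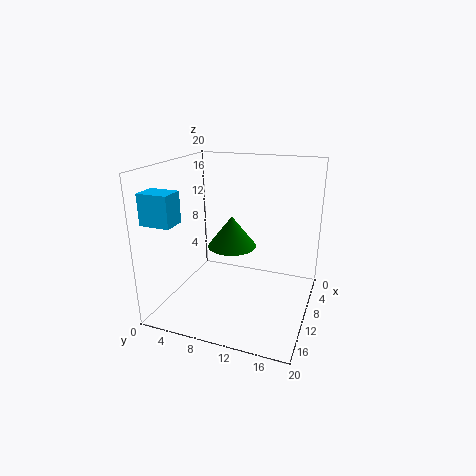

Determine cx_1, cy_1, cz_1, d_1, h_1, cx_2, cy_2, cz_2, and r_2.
cx_1 = 15.5
cy_1 = 0.5
cz_1 = 13.5
d_1 = 4
h_1 = 4
cx_2 = 8.5
cy_2 = 8.5
cz_2 = 8
r_2 = 3.5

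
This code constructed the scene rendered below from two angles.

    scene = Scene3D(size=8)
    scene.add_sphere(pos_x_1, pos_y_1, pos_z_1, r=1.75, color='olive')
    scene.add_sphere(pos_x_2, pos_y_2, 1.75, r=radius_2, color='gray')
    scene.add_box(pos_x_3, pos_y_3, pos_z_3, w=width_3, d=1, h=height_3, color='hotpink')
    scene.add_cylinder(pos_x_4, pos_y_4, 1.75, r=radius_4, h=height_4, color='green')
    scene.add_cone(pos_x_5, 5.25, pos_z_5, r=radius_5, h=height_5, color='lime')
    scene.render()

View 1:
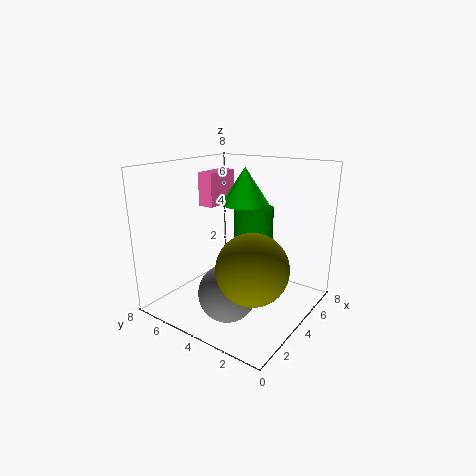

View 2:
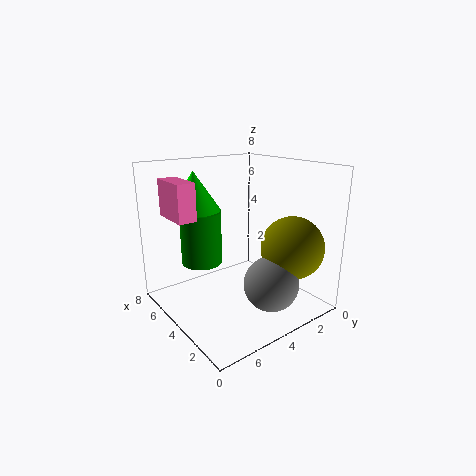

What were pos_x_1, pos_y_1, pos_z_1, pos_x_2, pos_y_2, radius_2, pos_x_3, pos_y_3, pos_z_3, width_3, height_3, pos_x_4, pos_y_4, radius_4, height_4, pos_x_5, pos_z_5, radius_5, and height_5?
pos_x_1 = 2
pos_y_1 = 1.75
pos_z_1 = 3.5
pos_x_2 = 2
pos_y_2 = 3.25
radius_2 = 1.5
pos_x_3 = 4.5
pos_y_3 = 6.25
pos_z_3 = 5.25
width_3 = 2.25
height_3 = 2
pos_x_4 = 6.75
pos_y_4 = 4.75
radius_4 = 1.25
height_4 = 3.25
pos_x_5 = 6.5
pos_z_5 = 5.25
radius_5 = 1.5
height_5 = 2.25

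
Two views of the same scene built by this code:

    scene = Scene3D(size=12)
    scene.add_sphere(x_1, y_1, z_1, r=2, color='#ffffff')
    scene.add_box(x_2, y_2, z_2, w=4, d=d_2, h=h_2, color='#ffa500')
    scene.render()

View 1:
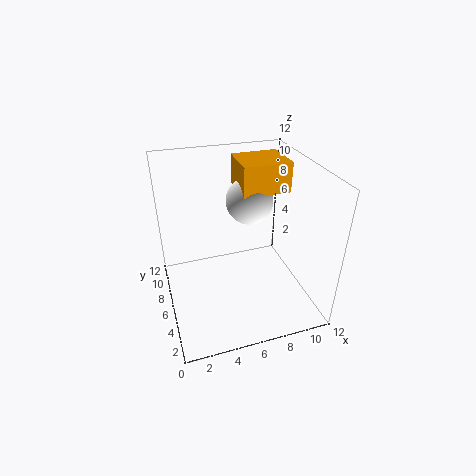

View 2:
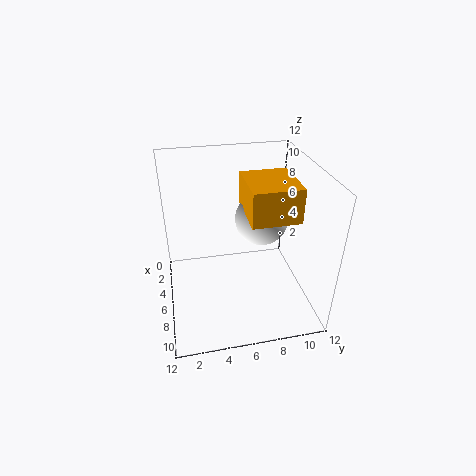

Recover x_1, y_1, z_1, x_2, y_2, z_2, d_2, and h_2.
x_1 = 7.5; y_1 = 7.5; z_1 = 8.5; x_2 = 6.5; y_2 = 6; z_2 = 9.5; d_2 = 3.5; h_2 = 2.5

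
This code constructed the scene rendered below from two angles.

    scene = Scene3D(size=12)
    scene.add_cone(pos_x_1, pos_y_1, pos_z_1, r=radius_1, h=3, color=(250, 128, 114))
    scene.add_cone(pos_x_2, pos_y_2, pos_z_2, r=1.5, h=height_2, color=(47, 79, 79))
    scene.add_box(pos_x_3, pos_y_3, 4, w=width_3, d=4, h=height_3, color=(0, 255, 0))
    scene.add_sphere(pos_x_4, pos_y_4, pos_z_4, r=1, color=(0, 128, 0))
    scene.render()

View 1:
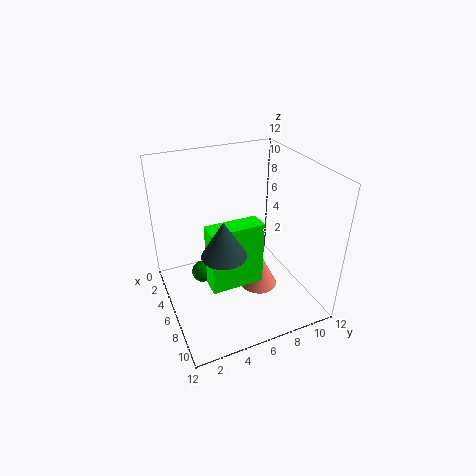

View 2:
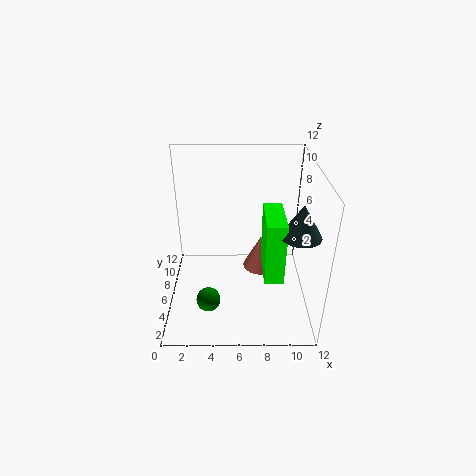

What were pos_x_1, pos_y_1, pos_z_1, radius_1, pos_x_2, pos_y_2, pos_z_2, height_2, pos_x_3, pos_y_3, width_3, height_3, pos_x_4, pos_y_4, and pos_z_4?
pos_x_1 = 8
pos_y_1 = 7
pos_z_1 = 2.5
radius_1 = 1.5
pos_x_2 = 10.5
pos_y_2 = 3
pos_z_2 = 8
height_2 = 2.5
pos_x_3 = 8
pos_y_3 = 2.5
width_3 = 1.5
height_3 = 5
pos_x_4 = 3.5
pos_y_4 = 3.5
pos_z_4 = 1.5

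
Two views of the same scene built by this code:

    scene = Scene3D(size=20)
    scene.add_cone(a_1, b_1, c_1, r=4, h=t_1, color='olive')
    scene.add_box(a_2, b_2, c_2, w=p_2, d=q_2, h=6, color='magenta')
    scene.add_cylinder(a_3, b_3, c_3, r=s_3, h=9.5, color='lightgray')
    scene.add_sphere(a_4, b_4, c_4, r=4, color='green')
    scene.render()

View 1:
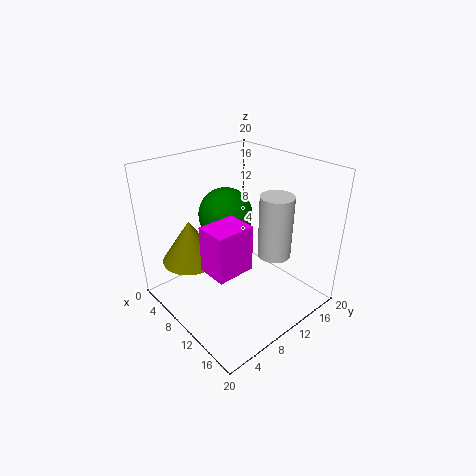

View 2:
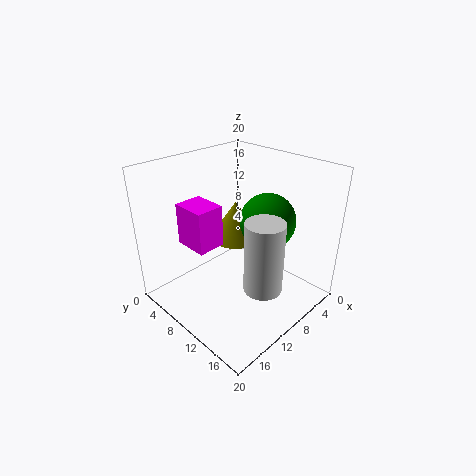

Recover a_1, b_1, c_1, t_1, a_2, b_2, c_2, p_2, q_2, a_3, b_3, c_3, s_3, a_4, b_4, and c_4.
a_1 = 5.5; b_1 = 5; c_1 = 6.5; t_1 = 6; a_2 = 11; b_2 = 3; c_2 = 8.5; p_2 = 4; q_2 = 5; a_3 = 11.5; b_3 = 16; c_3 = 5.5; s_3 = 2.5; a_4 = 5.5; b_4 = 11.5; c_4 = 11.5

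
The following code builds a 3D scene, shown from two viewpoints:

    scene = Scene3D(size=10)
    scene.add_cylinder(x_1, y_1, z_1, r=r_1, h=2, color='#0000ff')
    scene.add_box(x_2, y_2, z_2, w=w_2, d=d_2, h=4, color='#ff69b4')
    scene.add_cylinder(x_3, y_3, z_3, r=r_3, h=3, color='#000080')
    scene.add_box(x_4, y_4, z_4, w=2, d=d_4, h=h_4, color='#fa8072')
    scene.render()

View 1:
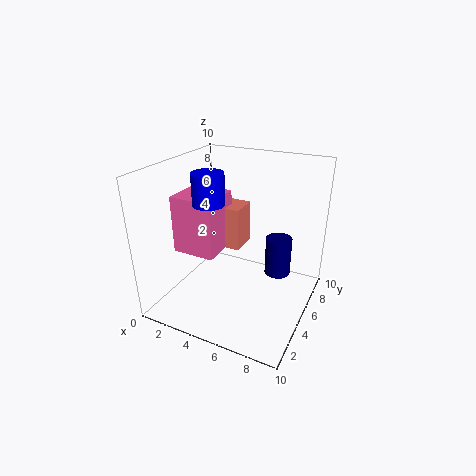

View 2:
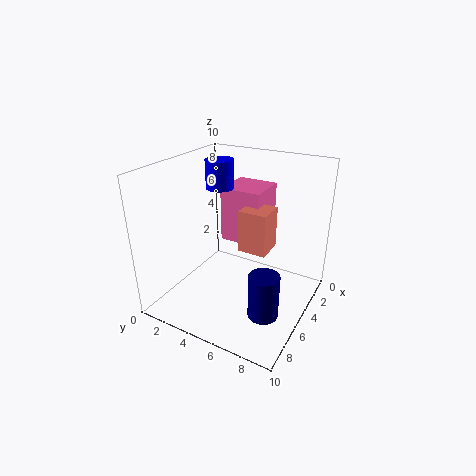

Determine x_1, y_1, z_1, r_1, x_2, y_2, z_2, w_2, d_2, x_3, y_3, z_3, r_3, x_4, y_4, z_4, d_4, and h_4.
x_1 = 4, y_1 = 3, z_1 = 8, r_1 = 1, x_2 = 1, y_2 = 3, z_2 = 4, w_2 = 3, d_2 = 3, x_3 = 7, y_3 = 8, z_3 = 1, r_3 = 1, x_4 = 3, y_4 = 5, z_4 = 4, d_4 = 2, h_4 = 3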